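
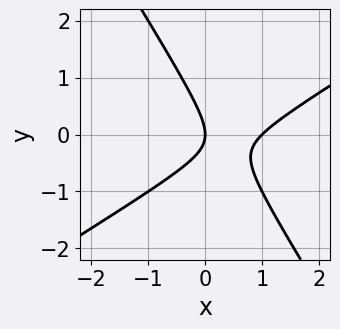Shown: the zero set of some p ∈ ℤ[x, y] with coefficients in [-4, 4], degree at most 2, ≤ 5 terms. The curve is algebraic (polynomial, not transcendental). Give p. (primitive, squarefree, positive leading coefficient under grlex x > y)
First, degree: the shape is more complex than any degree-1 curve, so deg p = 2.
Then, checking where it meets the axes: one y-axis crossing is at y = 0; the x-axis gridline crossings are at x ∈ {0, 1}.
Finally, assembling these constraints gives the stated polynomial.

x^2 - x*y - y^2 - x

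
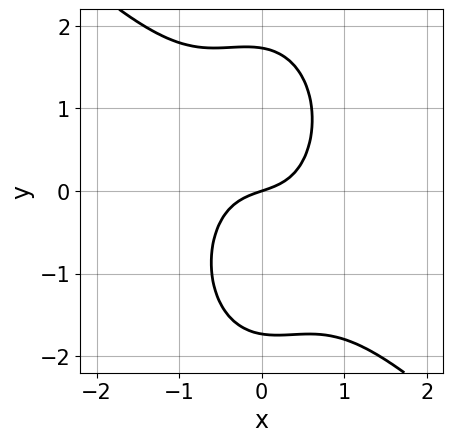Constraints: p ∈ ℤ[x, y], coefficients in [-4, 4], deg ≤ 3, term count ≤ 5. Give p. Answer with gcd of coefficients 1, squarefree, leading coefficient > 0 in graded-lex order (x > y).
(a) deg p = 3. No degree-2 curve has this shape.
(b) From the visible intercepts: one y-axis crossing is at y = 0; one x-axis crossing is at x = 0.
(c) These observations pin down the coefficients.

3*x^3 + 2*x^2*y + y^3 + x - 3*y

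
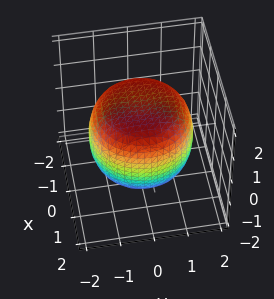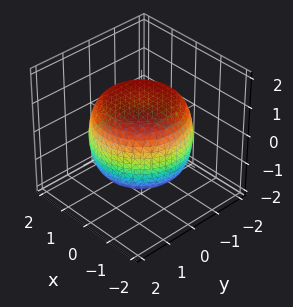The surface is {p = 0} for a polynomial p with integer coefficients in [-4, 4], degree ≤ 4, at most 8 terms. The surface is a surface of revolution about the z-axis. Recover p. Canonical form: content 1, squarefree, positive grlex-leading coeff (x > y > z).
x^4 + 2*x^2*y^2 + y^4 - x^2 - y^2 + 2*z^2 - 3

deg p = 4.
Symmetries: rotational symmetry about the z-axis ⇒ p depends on x, y only through x² + y².
Against the integer gridlines: a circular section at z = -1 has radius between 1 and 2.
Together with the visible shape, these determine p as stated.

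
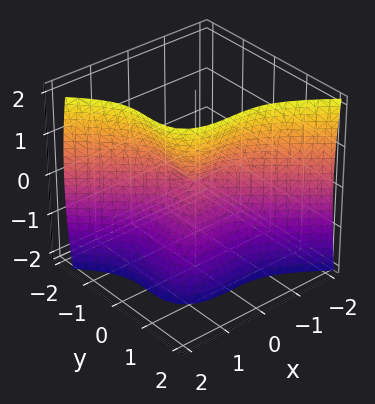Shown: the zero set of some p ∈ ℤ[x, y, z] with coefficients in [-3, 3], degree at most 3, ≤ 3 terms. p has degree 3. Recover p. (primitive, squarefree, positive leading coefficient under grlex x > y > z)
2*x^3 + 3*y^3 - z^2

First, deg p = 3.
Then, reading off the gridlines: one y-axis crossing is at y = 0; one x-axis crossing is at x = 0.
Finally, matching integer coefficients to the picture gives p.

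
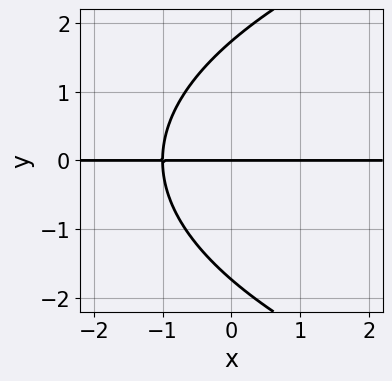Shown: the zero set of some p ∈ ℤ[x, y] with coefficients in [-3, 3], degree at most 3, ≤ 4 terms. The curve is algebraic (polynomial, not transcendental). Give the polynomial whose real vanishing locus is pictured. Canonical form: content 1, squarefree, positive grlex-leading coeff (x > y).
y^3 - 3*x*y - 3*y

Degree: no degree-2 curve has this shape, so deg p = 3.
Observable constraints: one y-axis crossing is at y = 0; the visible x-axis segment lies entirely on the curve.
The integer polynomial consistent with all of this is the stated p.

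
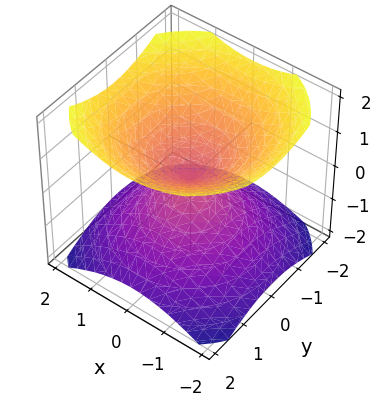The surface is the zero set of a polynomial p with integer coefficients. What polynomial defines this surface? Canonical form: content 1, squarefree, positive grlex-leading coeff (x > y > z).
There are 2 components. They look like related sheets of one shape, so recover p as a whole.
deg p = 2. A double cone through the origin; a quadric.
Symmetries: the z ↦ −z reflection is a symmetry, so z appears only in even powers; the z-axis is an axis of rotation, so x and y enter only as x² + y².
Checking where it meets the axes: it meets the z-axis at z = 0 (among the integer gridlines); it crosses the x-axis at the gridline x = 0.
Together with the visible shape, these determine p as stated.

2*x^2 + 2*y^2 - 3*z^2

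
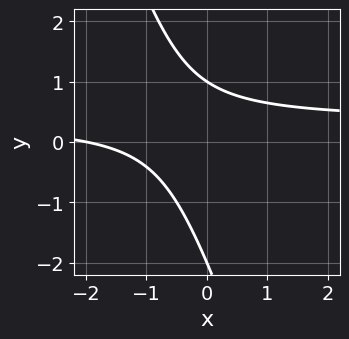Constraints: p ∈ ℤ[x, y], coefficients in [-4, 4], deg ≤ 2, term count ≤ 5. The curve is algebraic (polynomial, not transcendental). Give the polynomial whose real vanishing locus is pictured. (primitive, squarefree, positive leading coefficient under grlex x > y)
1. The degree is 2 — a generic line meets the curve in up to 2 points.
2. Reading off the gridlines: among the integer gridlines, it crosses the y-axis at y ∈ {-2, 1}; it meets the x-axis at x = -2 (among the integer gridlines).
3. Together with the visible shape, these determine p as stated.

3*x*y + y^2 - x + y - 2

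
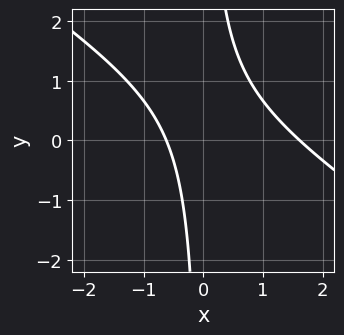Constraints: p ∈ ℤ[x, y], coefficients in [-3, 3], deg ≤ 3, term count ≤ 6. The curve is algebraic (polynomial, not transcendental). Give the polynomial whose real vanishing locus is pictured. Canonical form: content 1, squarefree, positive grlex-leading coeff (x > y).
(a) Degree: no degree-1 curve has this shape, so deg p = 2.
(b) Observable constraints: no y-intercept at any integer in the box.
(c) The integer polynomial consistent with all of this is the stated p.

2*x^2 + 3*x*y - 2*x - 2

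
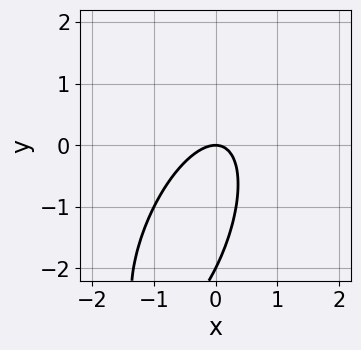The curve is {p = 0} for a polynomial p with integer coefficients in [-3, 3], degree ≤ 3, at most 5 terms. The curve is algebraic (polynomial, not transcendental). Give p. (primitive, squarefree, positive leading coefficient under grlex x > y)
3*x^2 - 2*x*y + y^2 + 2*y

Degree: the shape is more complex than any degree-1 curve, so deg p = 2.
Observable constraints: the y-axis gridline crossings are at y ∈ {-2, 0}; it meets the x-axis at x = 0 (among the integer gridlines).
Assembling these constraints gives the stated polynomial.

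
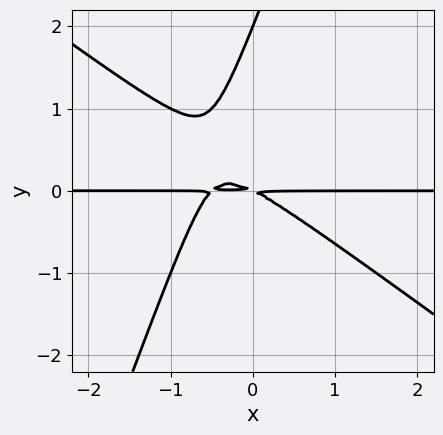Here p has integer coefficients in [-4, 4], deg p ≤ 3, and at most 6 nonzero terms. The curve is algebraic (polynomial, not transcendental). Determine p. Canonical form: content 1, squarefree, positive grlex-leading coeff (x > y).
2*x^2*y + 2*x*y^2 - y^3 + x*y + 2*y^2

First, deg p = 3. A generic line meets the curve in up to 3 points.
Next, from the axis intercepts and sections: the visible x-axis segment lies entirely on the curve; one y-axis crossing is at y = 2.
Finally, assembling these constraints gives the stated polynomial.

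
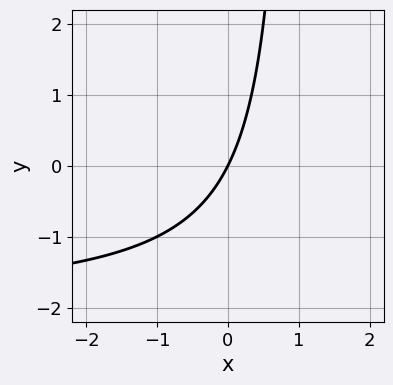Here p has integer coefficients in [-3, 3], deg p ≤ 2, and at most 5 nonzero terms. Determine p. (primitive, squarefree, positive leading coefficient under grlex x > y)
Degree: the shape is more complex than any degree-1 curve, so deg p = 2.
From the axis intercepts and sections: one x-axis crossing is at x = 0; one y-axis crossing is at y = 0.
Together with the visible shape, these determine p as stated.

x*y + 2*x - y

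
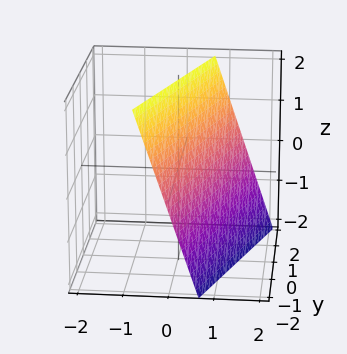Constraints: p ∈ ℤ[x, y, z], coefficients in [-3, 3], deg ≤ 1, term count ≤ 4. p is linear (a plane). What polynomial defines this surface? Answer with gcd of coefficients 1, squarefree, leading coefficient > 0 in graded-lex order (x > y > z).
3*x - y + z - 2

(a) The degree is 1 — the surface is flat (a plane).
(b) Checking where it meets the axes: it meets the y-axis at y = -2 (among the integer gridlines); it meets the z-axis at z = 2 (among the integer gridlines).
(c) Matching integer coefficients to the picture gives p.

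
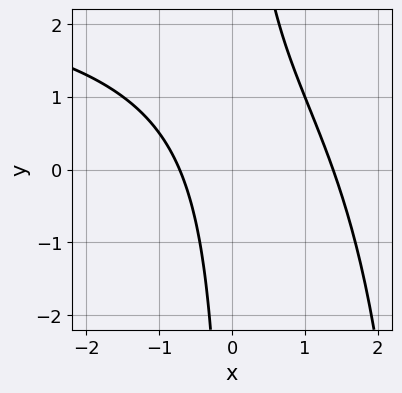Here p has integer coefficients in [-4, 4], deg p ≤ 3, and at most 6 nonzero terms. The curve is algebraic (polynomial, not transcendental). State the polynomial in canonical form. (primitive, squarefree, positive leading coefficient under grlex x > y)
x^2*y - 3*x^2 - 3*x*y + 2*x + 3

First, the degree is 3 — the shape is more complex than any degree-2 curve.
Next, from the axis intercepts and sections: it misses every integer gridline on the y-axis.
Finally, solving for integer coefficients yields p as stated.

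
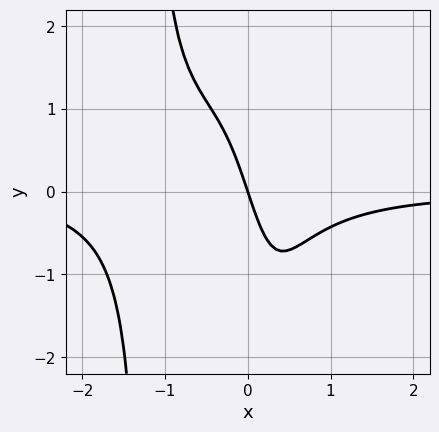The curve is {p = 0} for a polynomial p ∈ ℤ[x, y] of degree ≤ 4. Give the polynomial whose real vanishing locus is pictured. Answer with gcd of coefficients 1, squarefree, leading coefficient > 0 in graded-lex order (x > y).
3*x^3*y + 3*x^2*y + 3*x + y

The degree is 4 — no degree-3 curve has this shape.
From the axis intercepts and sections: one x-axis crossing is at x = 0; it meets the y-axis at y = 0 (among the integer gridlines).
Fitting integer coefficients to these (and the overall shape) gives p.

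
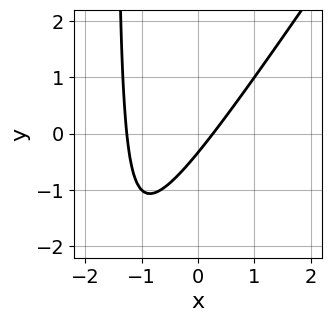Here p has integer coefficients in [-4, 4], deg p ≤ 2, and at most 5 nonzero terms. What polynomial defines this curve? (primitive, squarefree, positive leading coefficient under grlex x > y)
3*x^2 - 2*x*y + 3*x - 3*y - 1

Degree: no degree-1 curve has this shape, so deg p = 2.
Putting this together gives p.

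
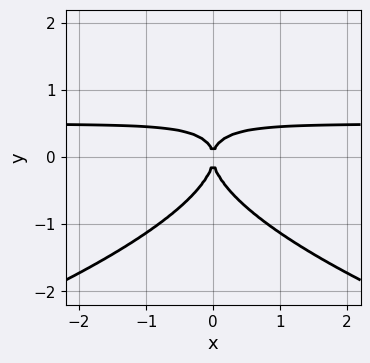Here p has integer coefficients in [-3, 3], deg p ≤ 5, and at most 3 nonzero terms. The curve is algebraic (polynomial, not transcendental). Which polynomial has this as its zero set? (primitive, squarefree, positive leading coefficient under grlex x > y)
2*y^4 + 2*x^2*y - x^2

(a) Degree: a generic line meets the curve in up to 4 points, so deg p = 4.
(b) Symmetries: mirror symmetry x ↦ −x ⇒ only even powers of x.
(c) From the axis intercepts and sections: one x-axis crossing is at x = 0; it meets the y-axis at y = 0 (among the integer gridlines).
(d) These observations pin down the coefficients.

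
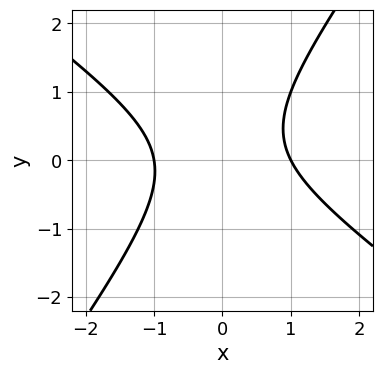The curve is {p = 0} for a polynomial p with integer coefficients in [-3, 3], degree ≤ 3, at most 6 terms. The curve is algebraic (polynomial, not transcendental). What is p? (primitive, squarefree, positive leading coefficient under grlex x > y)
3*x^2 + 2*x*y - 3*y^2 + y - 3

First, the degree is 2 — no degree-1 curve has this shape.
Then, checking where it meets the axes: no y-intercept at any integer in the box; among the integer gridlines, it crosses the x-axis at x ∈ {-1, 1}.
Finally, solving for integer coefficients yields p as stated.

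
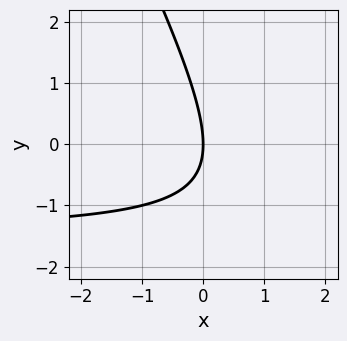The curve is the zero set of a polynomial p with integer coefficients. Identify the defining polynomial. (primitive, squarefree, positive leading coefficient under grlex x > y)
1. Degree: a generic line meets the curve in up to 2 points, so deg p = 2.
2. From the visible intercepts: it crosses the x-axis at the gridline x = 0; it crosses the y-axis at the gridline y = 0.
3. These observations pin down the coefficients.

2*x*y + y^2 + 3*x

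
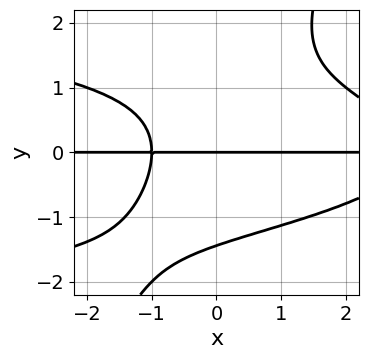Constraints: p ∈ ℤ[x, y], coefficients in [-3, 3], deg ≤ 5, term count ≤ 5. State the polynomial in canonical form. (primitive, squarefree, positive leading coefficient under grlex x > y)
2*x*y^3 - y^4 + x^2*y - 2*x*y - 3*y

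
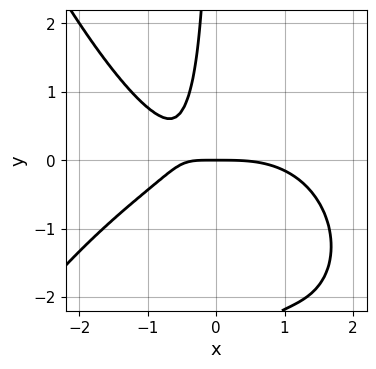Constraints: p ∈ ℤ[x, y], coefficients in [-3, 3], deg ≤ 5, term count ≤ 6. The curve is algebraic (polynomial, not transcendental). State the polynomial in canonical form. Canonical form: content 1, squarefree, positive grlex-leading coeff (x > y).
First, degree: no degree-3 curve has this shape, so deg p = 4.
Next, checking where it meets the axes: it meets the x-axis at x = 0 (among the integer gridlines); it meets the y-axis at y = 0 (among the integer gridlines).
Finally, solving for integer coefficients yields p as stated.

x^4 + 2*x^2*y + 3*x*y^2 + 3*x*y + 2*y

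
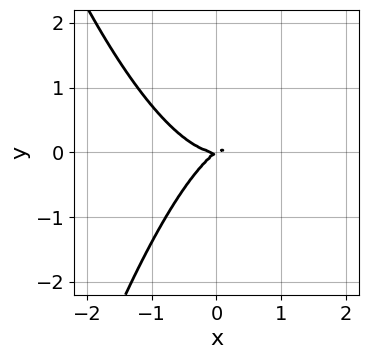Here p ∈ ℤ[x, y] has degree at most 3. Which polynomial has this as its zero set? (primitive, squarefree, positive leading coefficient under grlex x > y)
1. Degree: the shape is more complex than any degree-2 curve, so deg p = 3.
2. Checking where it meets the axes: it crosses the y-axis at the gridline y = 0; it meets the x-axis at x = 0 (among the integer gridlines).
3. Putting this together gives p.

3*x^3 - 2*x*y + 3*y^2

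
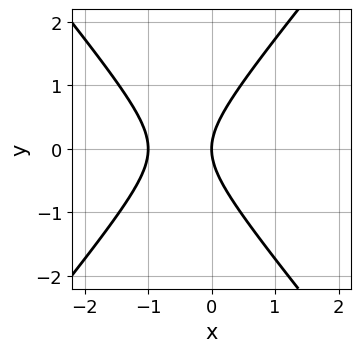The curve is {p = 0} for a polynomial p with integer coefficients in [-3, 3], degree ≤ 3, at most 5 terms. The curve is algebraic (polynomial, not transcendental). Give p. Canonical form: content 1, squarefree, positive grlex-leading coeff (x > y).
1. The degree is 2 — a generic line meets the curve in up to 2 points.
2. Symmetries: mirror symmetry y ↦ −y ⇒ only even powers of y.
3. From the axis intercepts and sections: it meets the y-axis at y = 0 (among the integer gridlines); among the integer gridlines, it crosses the x-axis at x ∈ {-1, 0}.
4. These observations pin down the coefficients.

3*x^2 - 2*y^2 + 3*x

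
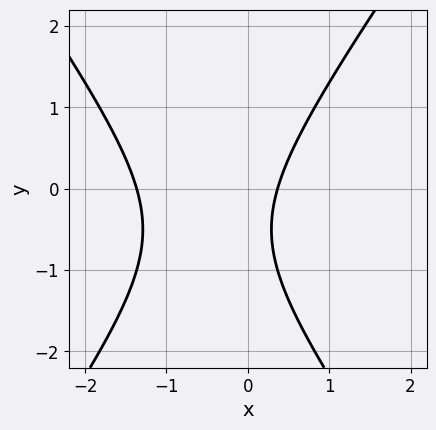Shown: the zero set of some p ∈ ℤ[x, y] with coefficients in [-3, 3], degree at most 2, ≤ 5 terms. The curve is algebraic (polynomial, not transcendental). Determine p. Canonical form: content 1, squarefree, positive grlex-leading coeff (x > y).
Degree: the shape is more complex than any degree-1 curve, so deg p = 2.
From the axis intercepts and sections: no y-intercept at any integer in the box.
Putting this together gives p.

2*x^2 - y^2 + 2*x - y - 1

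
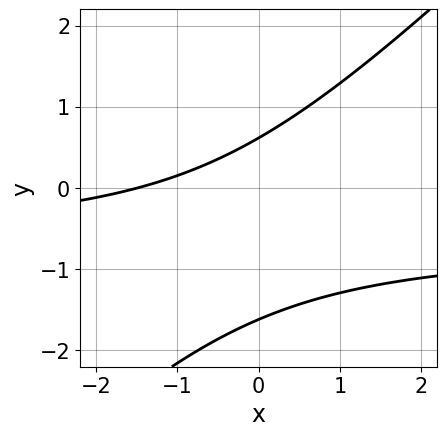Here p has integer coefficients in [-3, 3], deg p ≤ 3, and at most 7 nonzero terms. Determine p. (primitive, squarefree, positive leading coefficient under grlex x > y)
First, the degree is 2 — a generic line meets the curve in up to 2 points.
Finally, putting this together gives p.

3*x*y - 3*y^2 + 2*x - 3*y + 3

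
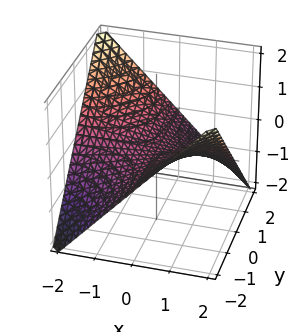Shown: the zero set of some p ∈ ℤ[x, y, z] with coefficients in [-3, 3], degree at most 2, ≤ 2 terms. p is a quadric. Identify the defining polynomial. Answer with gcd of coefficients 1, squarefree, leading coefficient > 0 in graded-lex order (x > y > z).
First, deg p = 2.
Next, from the visible intercepts: every point of the y-axis in the box is on the surface; every point of the x-axis in the box is on the surface; it meets the z-axis at z = 0 (among the integer gridlines).
Finally, assembling these constraints gives the stated polynomial.

x*y + 2*z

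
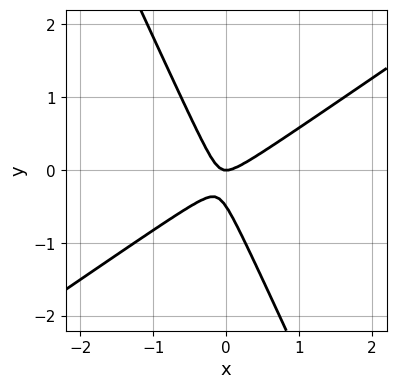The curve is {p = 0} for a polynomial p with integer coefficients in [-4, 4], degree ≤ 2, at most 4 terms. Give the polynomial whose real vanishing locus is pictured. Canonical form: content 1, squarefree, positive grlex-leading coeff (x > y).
1. The degree is 2 — no degree-1 curve has this shape.
2. Against the integer gridlines: it crosses the x-axis at the gridline x = 0; one y-axis crossing is at y = 0.
3. Together with the visible shape, these determine p as stated.

3*x^2 - 3*x*y - 2*y^2 - y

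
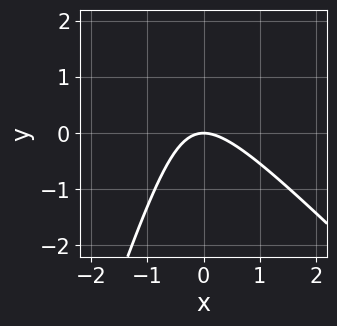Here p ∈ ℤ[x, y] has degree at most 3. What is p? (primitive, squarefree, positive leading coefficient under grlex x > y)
1. deg p = 2. A generic line meets the curve in up to 2 points.
2. Observable constraints: it meets the x-axis at x = 0 (among the integer gridlines); it crosses the y-axis at the gridline y = 0.
3. Together with the visible shape, these determine p as stated.

3*x^2 + 2*x*y - y^2 + 3*y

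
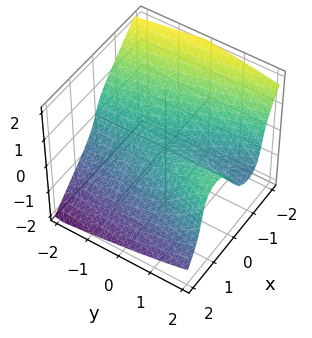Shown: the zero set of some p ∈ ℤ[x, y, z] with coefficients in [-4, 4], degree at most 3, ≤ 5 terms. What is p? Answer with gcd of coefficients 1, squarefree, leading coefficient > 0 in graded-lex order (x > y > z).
x^3 + z^3 - x*y + z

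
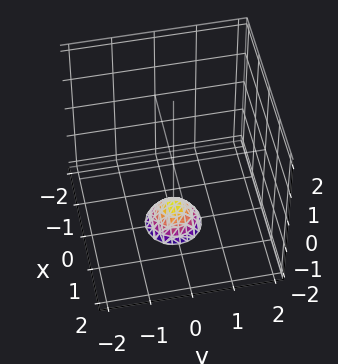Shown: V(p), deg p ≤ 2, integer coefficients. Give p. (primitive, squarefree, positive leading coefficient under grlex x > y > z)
3*x^2 + 3*y^2 + 2*z + 3

1. deg p = 2. A generic line meets the surface in up to 2 points.
2. Symmetries: the surface is invariant under rotation about z: p = q(x² + y², z).
3. From the axis intercepts and sections: it misses every integer gridline on the y-axis; the surface avoids every integer x-axis point in the box; a circular section at z = -2 has radius between 0 and 1.
4. The integer polynomial consistent with all of this is the stated p.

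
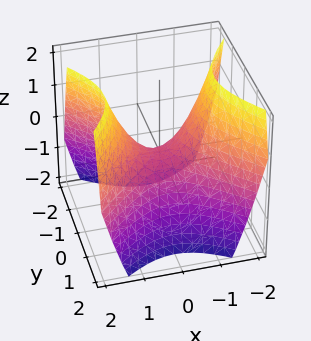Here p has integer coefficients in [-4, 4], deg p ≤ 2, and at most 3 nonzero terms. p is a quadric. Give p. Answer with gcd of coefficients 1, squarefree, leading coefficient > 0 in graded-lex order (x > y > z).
(a) The degree is 2 — a saddle surface; a quadric.
(b) Symmetries: the y ↦ −y reflection is a symmetry, so y appears only in even powers; it's symmetric under x → −x, forcing even powers of x.
(c) Observable constraints: one y-axis crossing is at y = 0; it crosses the z-axis at the gridline z = 0; it meets the x-axis at x = 0 (among the integer gridlines).
(d) Together with the visible shape, these determine p as stated.

x^2 - y^2 - z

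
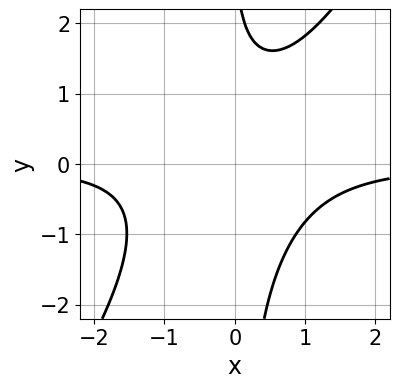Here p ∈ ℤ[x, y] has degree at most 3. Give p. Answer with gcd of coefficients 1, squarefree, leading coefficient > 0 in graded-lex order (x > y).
3*x^2*y - 2*x*y^2 - y + 3

First, degree: a generic line meets the curve in up to 3 points, so deg p = 3.
Then, reading off the gridlines: the curve avoids every integer x-axis point in the box; it misses every integer gridline on the y-axis.
Finally, putting this together gives p.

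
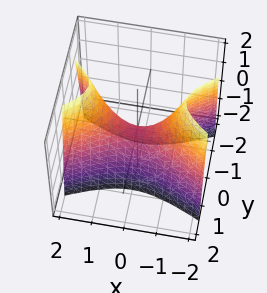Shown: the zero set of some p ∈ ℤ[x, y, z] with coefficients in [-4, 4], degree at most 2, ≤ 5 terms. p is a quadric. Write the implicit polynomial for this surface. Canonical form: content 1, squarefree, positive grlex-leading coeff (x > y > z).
First, deg p = 2. A saddle surface; a quadric.
Then, symmetries: mirror symmetry x ↦ −x ⇒ only even powers of x; it's symmetric under y → −y, forcing even powers of y.
Then, checking where it meets the axes: one z-axis crossing is at z = 0; it meets the x-axis at x = 0 (among the integer gridlines); one y-axis crossing is at y = 0.
Finally, together with the visible shape, these determine p as stated.

x^2 - 3*y^2 - z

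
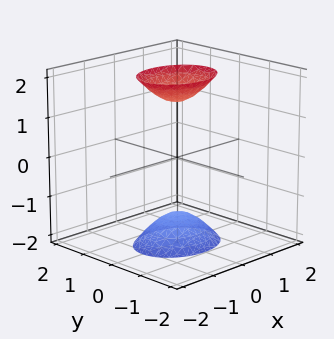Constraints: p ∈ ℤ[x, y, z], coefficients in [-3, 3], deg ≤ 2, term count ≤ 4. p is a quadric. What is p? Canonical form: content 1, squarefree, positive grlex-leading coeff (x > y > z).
First, there are 2 components.
Next, the degree is 2 — two separate bowl-shaped sheets opening away from each other; a quadric.
Then, symmetries: mirror symmetry x ↦ −x ⇒ only even powers of x; it's symmetric under z → −z, forcing even powers of z; mirror symmetry y ↦ −y ⇒ only even powers of y.
Then, against the integer gridlines: the surface avoids every integer y-axis point in the box; no x-intercept at any integer in the box.
Finally, putting this together gives p.

2*x^2 + 3*y^2 - z^2 + 2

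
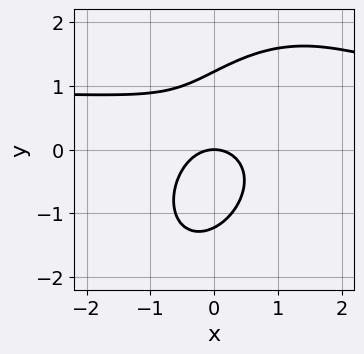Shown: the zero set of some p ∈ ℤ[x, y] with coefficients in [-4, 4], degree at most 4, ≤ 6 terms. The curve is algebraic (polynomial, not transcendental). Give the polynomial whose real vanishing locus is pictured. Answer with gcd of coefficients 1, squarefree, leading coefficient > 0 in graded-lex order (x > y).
3*x^2*y - 2*x*y^2 + 2*y^3 - 3*x^2 - 3*y

First, degree: the shape is more complex than any degree-2 curve, so deg p = 3.
Then, observable constraints: it crosses the y-axis at the gridline y = 0; one x-axis crossing is at x = 0.
Finally, fitting integer coefficients to these (and the overall shape) gives p.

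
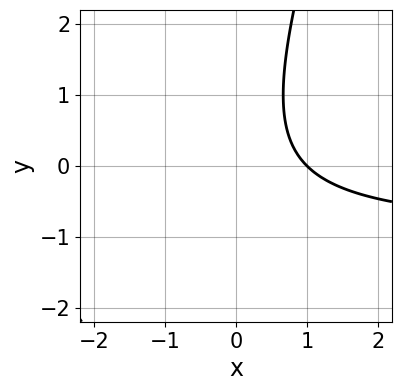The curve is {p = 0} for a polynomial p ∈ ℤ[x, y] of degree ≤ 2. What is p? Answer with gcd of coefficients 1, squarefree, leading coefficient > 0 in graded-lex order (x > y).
1. Degree: no degree-1 curve has this shape, so deg p = 2.
2. Reading off the gridlines: the curve avoids every integer y-axis point in the box; one x-axis crossing is at x = 1.
3. Assembling these constraints gives the stated polynomial.

3*x*y - y^2 + 3*x - 3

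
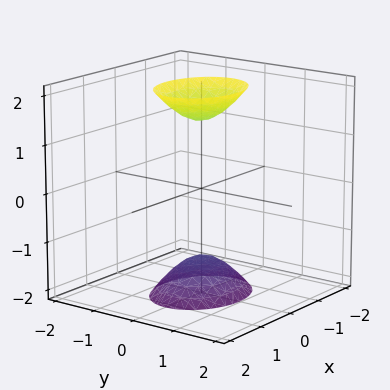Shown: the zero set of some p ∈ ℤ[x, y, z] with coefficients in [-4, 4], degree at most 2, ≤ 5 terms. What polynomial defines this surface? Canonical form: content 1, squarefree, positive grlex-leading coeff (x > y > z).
1. There are 2 components. Treating them together as one polynomial.
2. The degree is 2 — two sheets facing apart; a quadric.
3. Symmetries: the z ↦ −z reflection is a symmetry, so z appears only in even powers; the x ↦ −x reflection is a symmetry, so x appears only in even powers; mirror symmetry y ↦ −y ⇒ only even powers of y.
4. Checking where it meets the axes: it misses every integer gridline on the y-axis; it misses every integer gridline on the x-axis.
5. Together with the visible shape, these determine p as stated.

2*x^2 + 3*y^2 - z^2 + 2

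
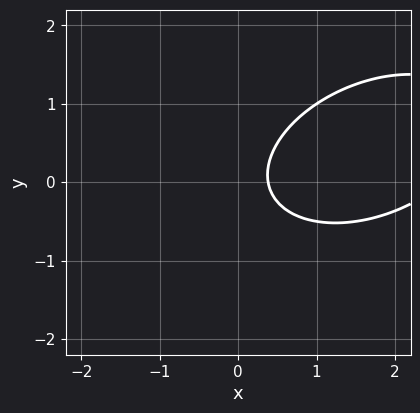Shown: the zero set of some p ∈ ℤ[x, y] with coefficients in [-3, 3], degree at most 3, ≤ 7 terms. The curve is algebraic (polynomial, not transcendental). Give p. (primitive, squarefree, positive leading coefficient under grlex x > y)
x^2 - x*y + 2*y^2 - 3*x + 1

First, the degree is 2 — the shape is more complex than any degree-1 curve.
Next, checking where it meets the axes: no y-intercept at any integer in the box.
Finally, assembling these constraints gives the stated polynomial.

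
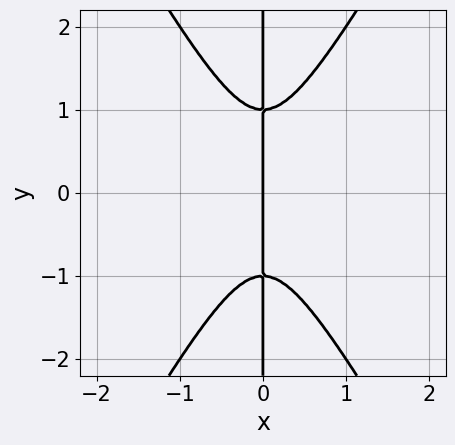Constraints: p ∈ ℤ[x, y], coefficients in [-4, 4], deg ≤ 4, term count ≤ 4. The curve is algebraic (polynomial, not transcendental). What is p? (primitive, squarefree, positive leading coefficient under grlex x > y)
Degree: no degree-2 curve has this shape, so deg p = 3.
Symmetries: mirror symmetry y ↦ −y ⇒ only even powers of y.
From the axis intercepts and sections: it meets the x-axis at x = 0 (among the integer gridlines); the visible y-axis segment lies entirely on the curve.
Solving for integer coefficients yields p as stated.

3*x^3 - x*y^2 + x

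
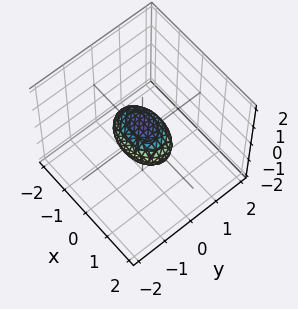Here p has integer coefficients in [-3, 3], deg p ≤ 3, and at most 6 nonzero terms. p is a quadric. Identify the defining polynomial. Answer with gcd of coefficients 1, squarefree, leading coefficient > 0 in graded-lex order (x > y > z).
x^2 + 2*y^2 + 2*z^2 - 1

First, deg p = 2. A closed, bounded, convex surface; a quadric.
Next, symmetries: the x ↦ −x reflection is a symmetry, so x appears only in even powers; the y ↦ −y reflection is a symmetry, so y appears only in even powers; it's symmetric under z → −z, forcing even powers of z.
Then, from the axis intercepts and sections: among the integer gridlines, it crosses the x-axis at x ∈ {-1, 1}.
Finally, fitting integer coefficients to these (and the overall shape) gives p.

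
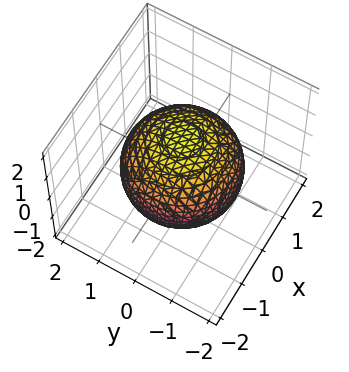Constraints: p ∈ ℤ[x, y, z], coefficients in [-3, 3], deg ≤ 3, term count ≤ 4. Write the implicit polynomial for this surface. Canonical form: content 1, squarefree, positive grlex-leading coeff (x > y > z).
x^2 + y^2 + z^2 - 2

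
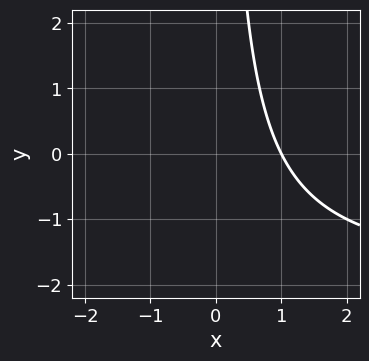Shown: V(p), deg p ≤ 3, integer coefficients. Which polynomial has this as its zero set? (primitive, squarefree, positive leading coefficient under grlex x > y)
deg p = 2. The shape is more complex than any degree-1 curve.
Reading off the gridlines: the curve avoids every integer y-axis point in the box; it crosses the x-axis at the gridline x = 1.
The integer polynomial consistent with all of this is the stated p.

x*y + 2*x - 2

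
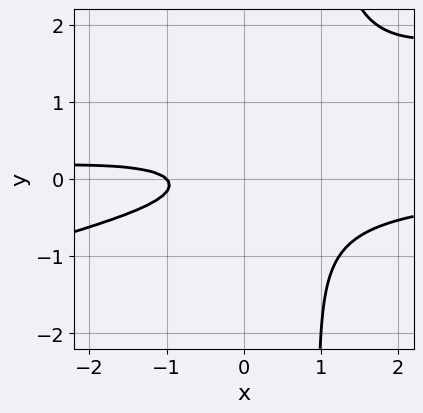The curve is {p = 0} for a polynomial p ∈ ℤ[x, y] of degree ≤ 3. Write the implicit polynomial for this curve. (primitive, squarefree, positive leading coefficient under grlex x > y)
x^2*y - 3*x*y^2 + 3*y^2 + x + 1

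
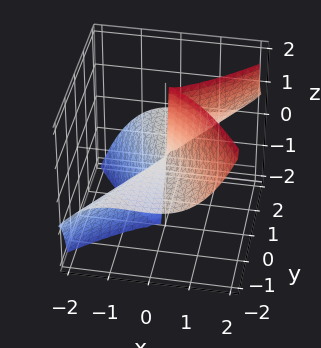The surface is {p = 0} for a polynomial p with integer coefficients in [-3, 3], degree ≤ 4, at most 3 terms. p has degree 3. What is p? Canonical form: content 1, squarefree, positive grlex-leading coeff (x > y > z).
(a) Degree: a generic line meets the surface in up to 3 points, so deg p = 3.
(b) Checking where it meets the axes: it meets the x-axis at x = 0 (among the integer gridlines); the visible y-axis segment lies entirely on the surface; the visible z-axis segment lies entirely on the surface.
(c) The integer polynomial consistent with all of this is the stated p.

2*x^3 - x^2*y - 3*y^2*z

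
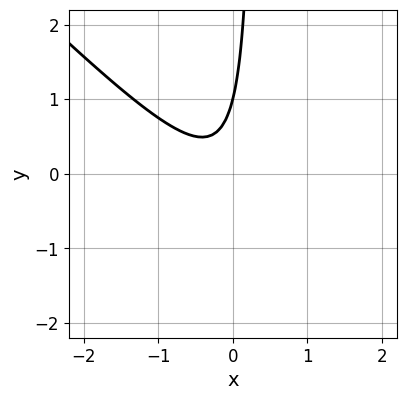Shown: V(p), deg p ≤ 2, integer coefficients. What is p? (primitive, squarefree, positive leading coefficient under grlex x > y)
(a) Degree: a generic line meets the curve in up to 2 points, so deg p = 2.
(b) Observable constraints: no x-intercept at any integer in the box; it meets the y-axis at y = 1 (among the integer gridlines).
(c) The integer polynomial consistent with all of this is the stated p.

3*x^2 + 3*x*y + x - y + 1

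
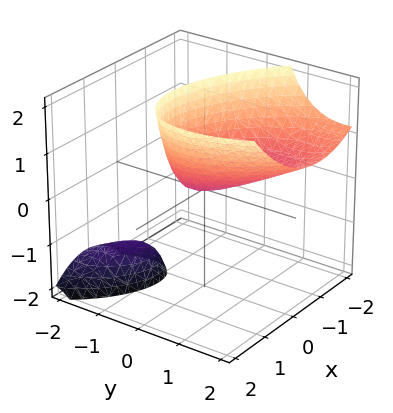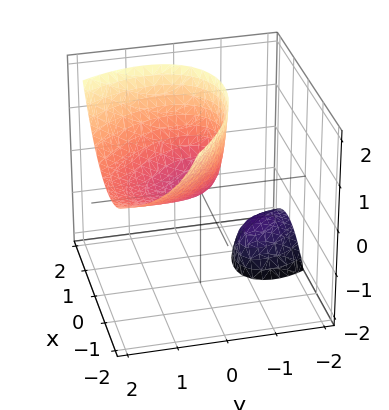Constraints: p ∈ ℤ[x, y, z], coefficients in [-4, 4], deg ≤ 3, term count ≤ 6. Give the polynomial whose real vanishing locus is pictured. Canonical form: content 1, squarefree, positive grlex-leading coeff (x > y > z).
2*x^2 + 2*x*y + 2*y^2 - 3*y*z - 2*z

(a) The picture has 2 separate pieces.
(b) Degree: the shape is more complex than any degree-1 surface, so deg p = 2.
(c) From the axis intercepts and sections: it meets the z-axis at z = 0 (among the integer gridlines); it meets the y-axis at y = 0 (among the integer gridlines); it crosses the x-axis at the gridline x = 0.
(d) Assembling these constraints gives the stated polynomial.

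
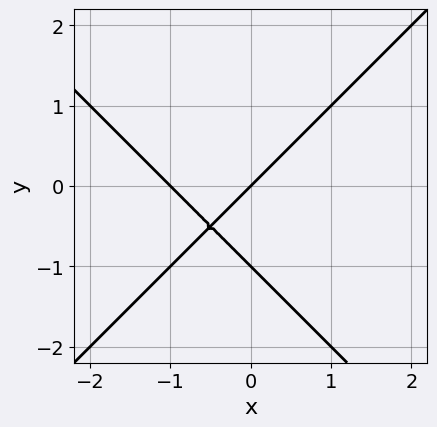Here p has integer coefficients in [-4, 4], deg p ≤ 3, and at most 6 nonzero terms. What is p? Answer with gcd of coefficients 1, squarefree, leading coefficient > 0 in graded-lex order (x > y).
x^2 - y^2 + x - y

Degree: a generic line meets the curve in up to 2 points, so deg p = 2.
Against the integer gridlines: the x-axis gridline crossings are at x ∈ {-1, 0}; the y-axis gridline crossings are at y ∈ {-1, 0}.
Together with the visible shape, these determine p as stated.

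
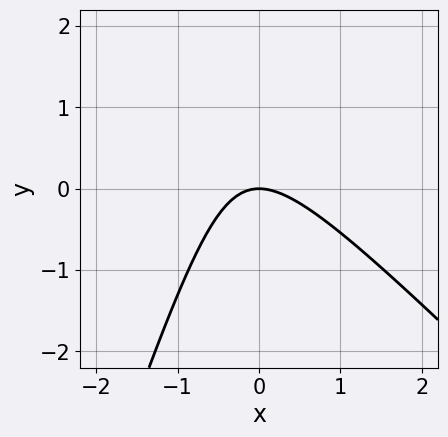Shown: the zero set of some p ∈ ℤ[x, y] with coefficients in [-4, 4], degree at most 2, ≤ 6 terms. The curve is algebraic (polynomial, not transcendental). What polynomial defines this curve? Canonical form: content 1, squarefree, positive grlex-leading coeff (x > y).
First, the degree is 2 — a generic line meets the curve in up to 2 points.
Next, checking where it meets the axes: one x-axis crossing is at x = 0; it crosses the y-axis at the gridline y = 0.
Finally, the integer polynomial consistent with all of this is the stated p.

3*x^2 + 2*x*y - y^2 + 3*y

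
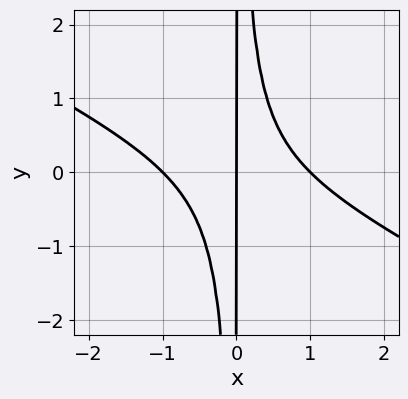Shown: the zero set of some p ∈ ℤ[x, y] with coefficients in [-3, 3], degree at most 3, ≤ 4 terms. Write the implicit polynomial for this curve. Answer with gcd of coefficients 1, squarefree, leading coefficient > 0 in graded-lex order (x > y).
x^3 + 2*x^2*y - x

First, degree: no degree-2 curve has this shape, so deg p = 3.
Then, reading off the gridlines: among the integer gridlines, it crosses the x-axis at x ∈ {-1, 0, 1}; the visible y-axis segment lies entirely on the curve.
Finally, assembling these constraints gives the stated polynomial.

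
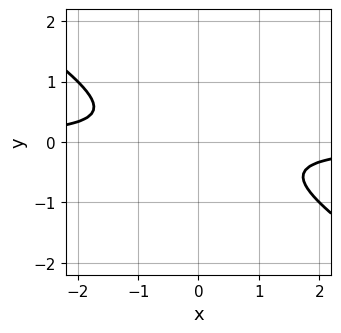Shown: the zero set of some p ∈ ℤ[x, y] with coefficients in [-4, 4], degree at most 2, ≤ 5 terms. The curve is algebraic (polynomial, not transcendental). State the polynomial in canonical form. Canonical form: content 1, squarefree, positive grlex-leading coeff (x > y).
2*x*y + 3*y^2 + 1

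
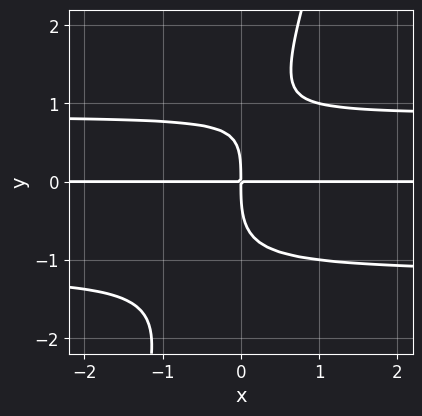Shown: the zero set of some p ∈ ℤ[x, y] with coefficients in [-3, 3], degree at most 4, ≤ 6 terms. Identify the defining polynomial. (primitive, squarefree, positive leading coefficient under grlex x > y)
3*x*y^3 - y^4 + x*y^2 - 3*x*y

The degree is 4 — a generic line meets the curve in up to 4 points.
Reading off the gridlines: every point of the x-axis in the box is on the curve.
Matching integer coefficients to the picture gives p.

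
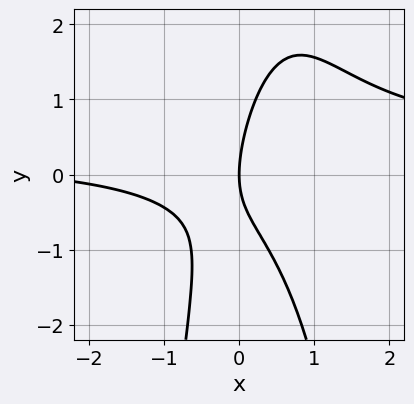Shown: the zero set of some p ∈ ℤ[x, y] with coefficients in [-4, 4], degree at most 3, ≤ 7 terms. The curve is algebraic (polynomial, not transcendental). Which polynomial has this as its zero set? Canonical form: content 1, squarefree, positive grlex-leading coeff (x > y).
3*x^2*y - x^2 - 2*x*y + y^2 - 3*x

First, degree: the shape is more complex than any degree-2 curve, so deg p = 3.
Next, against the integer gridlines: one x-axis crossing is at x = 0; one y-axis crossing is at y = 0.
Finally, together with the visible shape, these determine p as stated.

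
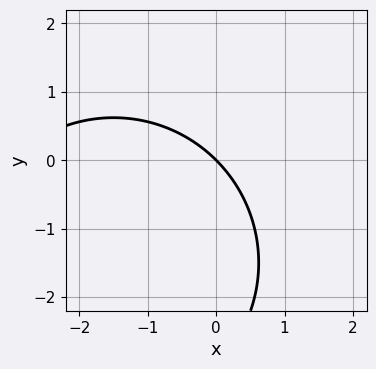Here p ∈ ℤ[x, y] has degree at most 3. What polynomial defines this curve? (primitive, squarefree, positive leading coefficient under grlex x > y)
x^2 + y^2 + 3*x + 3*y

(a) The degree is 2 — no degree-1 curve has this shape.
(b) Observable constraints: it meets the y-axis at y = 0 (among the integer gridlines); it crosses the x-axis at the gridline x = 0.
(c) The integer polynomial consistent with all of this is the stated p.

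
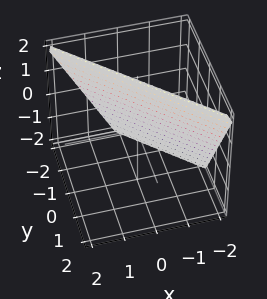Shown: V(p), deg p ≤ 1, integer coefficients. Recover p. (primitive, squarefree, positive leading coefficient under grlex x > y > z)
2*x + 2*y - z + 2

deg p = 1. Every cross-section is a straight line — this is a plane.
Against the integer gridlines: it meets the x-axis at x = -1 (among the integer gridlines); it meets the y-axis at y = -1 (among the integer gridlines).
Solving for integer coefficients yields p as stated. Check: (0, 0, 2) on the z-axis lies on the surface, and p(0, 0, 2) = 0. ✓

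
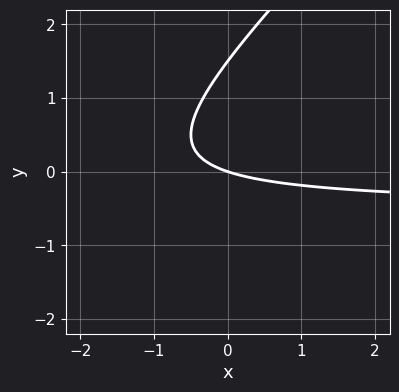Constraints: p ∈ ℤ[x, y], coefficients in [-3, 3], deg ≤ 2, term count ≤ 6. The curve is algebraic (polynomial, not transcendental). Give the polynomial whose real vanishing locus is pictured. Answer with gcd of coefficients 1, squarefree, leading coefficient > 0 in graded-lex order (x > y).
2*x*y - 2*y^2 + x + 3*y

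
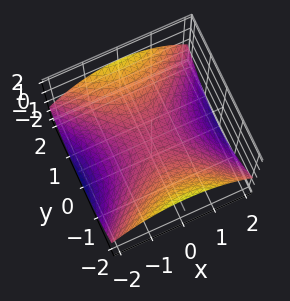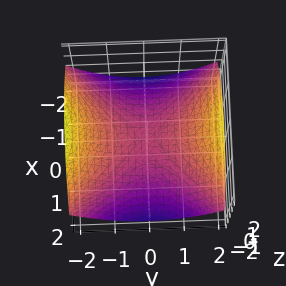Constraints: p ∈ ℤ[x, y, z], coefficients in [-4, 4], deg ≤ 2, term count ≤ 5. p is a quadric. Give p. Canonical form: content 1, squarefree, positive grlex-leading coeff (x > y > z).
First, the degree is 2 — a hyperbolic paraboloid; a quadric.
Next, symmetries: it's symmetric under y → −y, forcing even powers of y; it's symmetric under x → −x, forcing even powers of x.
Then, reading off the gridlines: it crosses the x-axis at the gridline x = 0; one z-axis crossing is at z = 0.
Finally, matching integer coefficients to the picture gives p.

x^2 - y^2 + 3*z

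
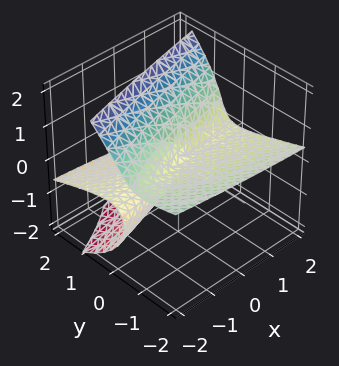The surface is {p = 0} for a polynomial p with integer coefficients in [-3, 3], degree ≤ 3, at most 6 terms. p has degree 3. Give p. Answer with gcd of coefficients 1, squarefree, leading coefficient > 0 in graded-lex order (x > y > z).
z^3 + x*z - y^2 - 3*y*z

First, I count 2 distinct pieces. They look like related sheets of one shape, so recover p as a whole.
Then, the degree is 3 — no degree-2 surface has this shape.
Then, observable constraints: it meets the y-axis at y = 0 (among the integer gridlines); the visible x-axis segment lies entirely on the surface; it meets the z-axis at z = 0 (among the integer gridlines).
Finally, together with the visible shape, these determine p as stated.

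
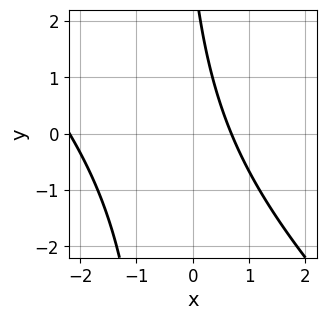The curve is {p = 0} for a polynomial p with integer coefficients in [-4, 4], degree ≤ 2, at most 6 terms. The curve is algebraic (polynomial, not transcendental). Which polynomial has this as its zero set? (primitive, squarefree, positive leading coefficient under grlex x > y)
(a) The degree is 2 — no degree-1 curve has this shape.
(b) Checking where it meets the axes: it misses every integer gridline on the y-axis.
(c) The integer polynomial consistent with all of this is the stated p.

2*x^2 + 2*x*y + 3*x + y - 3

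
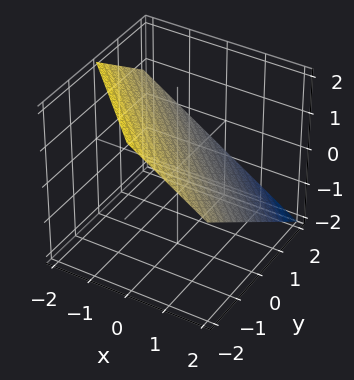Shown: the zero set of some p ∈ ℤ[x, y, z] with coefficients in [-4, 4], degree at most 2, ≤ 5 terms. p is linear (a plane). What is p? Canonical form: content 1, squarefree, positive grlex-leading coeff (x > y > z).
2*x + 2*y + 3*z - 2

deg p = 1.
From the visible intercepts: it crosses the y-axis at the gridline y = 1; one x-axis crossing is at x = 1.
Assembling these constraints gives the stated polynomial.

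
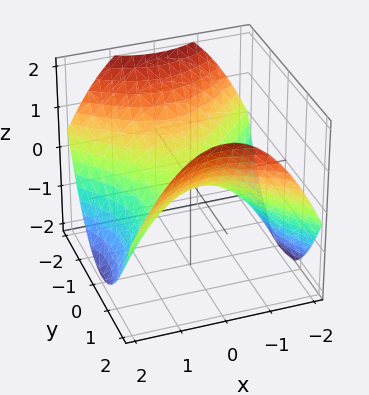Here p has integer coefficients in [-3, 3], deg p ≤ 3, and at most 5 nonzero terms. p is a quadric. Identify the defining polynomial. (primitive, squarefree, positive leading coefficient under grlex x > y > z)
x^2 - y^2 + 2*z

1. deg p = 2. A saddle surface; a quadric.
2. Symmetries: the x ↦ −x reflection is a symmetry, so x appears only in even powers; it's symmetric under y → −y, forcing even powers of y.
3. Observable constraints: one x-axis crossing is at x = 0; one y-axis crossing is at y = 0; it crosses the z-axis at the gridline z = 0.
4. The integer polynomial consistent with all of this is the stated p.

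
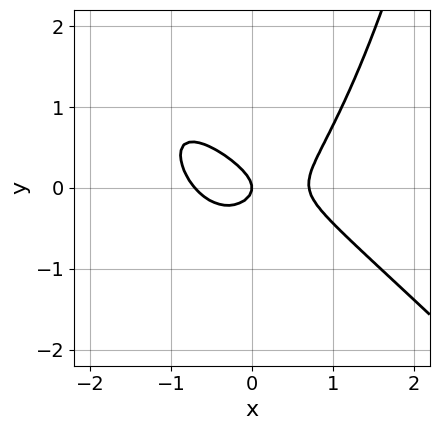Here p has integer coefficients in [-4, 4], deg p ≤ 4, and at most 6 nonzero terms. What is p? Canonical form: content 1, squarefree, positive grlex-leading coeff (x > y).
Degree: the shape is more complex than any degree-2 curve, so deg p = 3.
Checking where it meets the axes: it meets the x-axis at x = 0 (among the integer gridlines); it crosses the y-axis at the gridline y = 0.
Matching integer coefficients to the picture gives p.

2*x^3 + 2*x^2*y - x*y - 3*y^2 - x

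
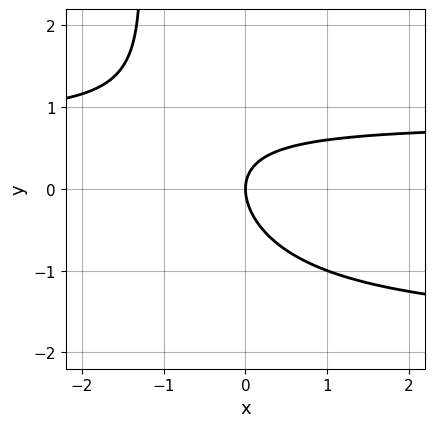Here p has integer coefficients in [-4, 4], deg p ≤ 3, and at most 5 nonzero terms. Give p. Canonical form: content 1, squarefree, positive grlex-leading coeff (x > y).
2*x*y^2 + 2*x*y + 3*y^2 - 3*x

1. deg p = 3. A generic line meets the curve in up to 3 points.
2. From the visible intercepts: one x-axis crossing is at x = 0; it meets the y-axis at y = 0 (among the integer gridlines).
3. Assembling these constraints gives the stated polynomial.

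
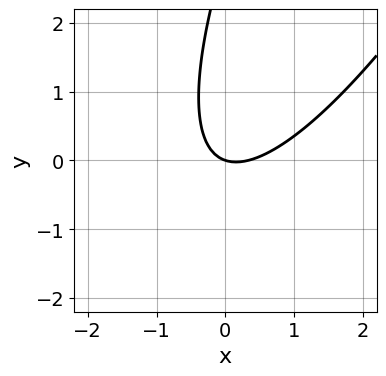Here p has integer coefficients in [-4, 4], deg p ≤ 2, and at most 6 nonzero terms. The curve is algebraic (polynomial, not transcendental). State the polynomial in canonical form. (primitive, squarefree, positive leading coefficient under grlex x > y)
deg p = 2. The shape is more complex than any degree-1 curve.
Observable constraints: one y-axis crossing is at y = 0; it meets the x-axis at x = 0 (among the integer gridlines).
Matching integer coefficients to the picture gives p.

3*x^2 - 3*x*y + y^2 - x - 3*y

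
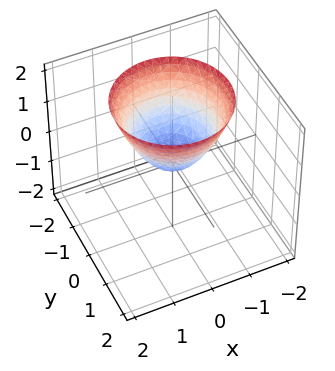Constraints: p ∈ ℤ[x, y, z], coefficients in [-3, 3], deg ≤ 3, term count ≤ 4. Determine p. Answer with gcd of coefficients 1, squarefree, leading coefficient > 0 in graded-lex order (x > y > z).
1. deg p = 2.
2. Symmetry: the surface is invariant under rotation about z: p = q(x² + y², z).
3. From the axis intercepts and sections: it crosses the y-axis at the gridline y = 0; one x-axis crossing is at x = 0; it meets the z-axis at z = 0 (among the integer gridlines).
4. These observations pin down the coefficients.

x^2 + y^2 - z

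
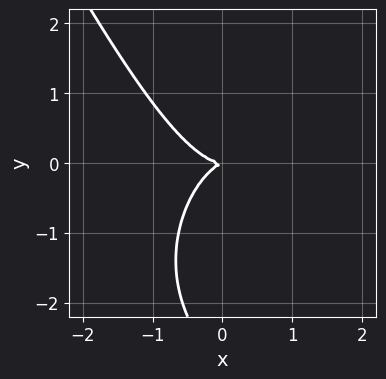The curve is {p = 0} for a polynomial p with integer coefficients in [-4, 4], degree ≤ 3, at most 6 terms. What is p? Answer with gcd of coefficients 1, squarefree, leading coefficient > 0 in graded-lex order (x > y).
3*x^3 + x*y^2 + y^3 - x*y + 3*y^2

(a) deg p = 3. No degree-2 curve has this shape.
(b) Observable constraints: it meets the y-axis at y = 0 (among the integer gridlines); it meets the x-axis at x = 0 (among the integer gridlines).
(c) Assembling these constraints gives the stated polynomial.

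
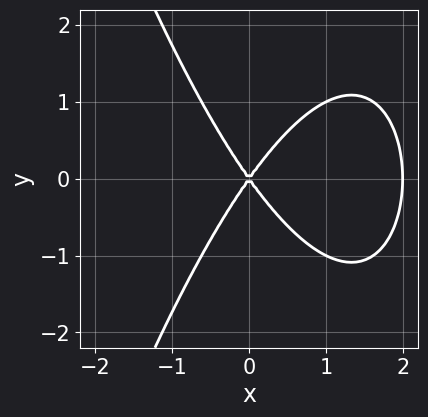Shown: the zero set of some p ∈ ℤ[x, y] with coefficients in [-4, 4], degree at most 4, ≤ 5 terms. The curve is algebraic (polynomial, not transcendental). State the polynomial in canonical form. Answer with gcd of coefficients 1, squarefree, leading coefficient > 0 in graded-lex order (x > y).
First, deg p = 3.
Next, symmetries: it's symmetric under y → −y, forcing even powers of y.
Then, checking where it meets the axes: among the integer gridlines, it crosses the x-axis at x ∈ {0, 2}; it meets the y-axis at y = 0 (among the integer gridlines).
Finally, the integer polynomial consistent with all of this is the stated p.

x^3 - 2*x^2 + y^2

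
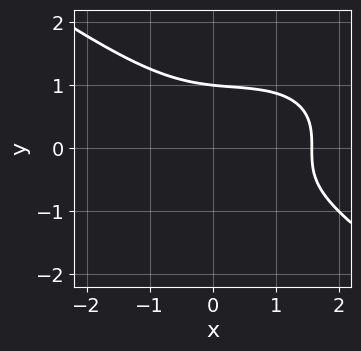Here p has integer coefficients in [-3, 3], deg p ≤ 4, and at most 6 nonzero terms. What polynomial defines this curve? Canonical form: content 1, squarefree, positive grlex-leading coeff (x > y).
x^3 + 3*y^3 - x^2 + x - 3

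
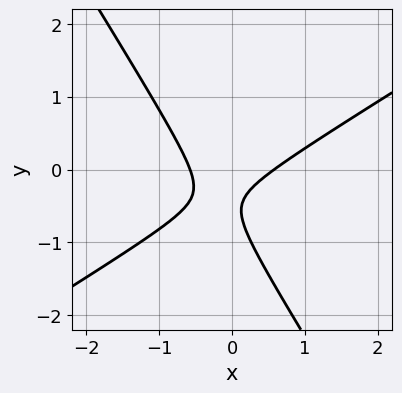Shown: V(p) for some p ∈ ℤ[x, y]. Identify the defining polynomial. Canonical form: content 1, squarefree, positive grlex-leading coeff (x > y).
3*x^2 - 3*x*y - 3*y^2 - 3*y - 1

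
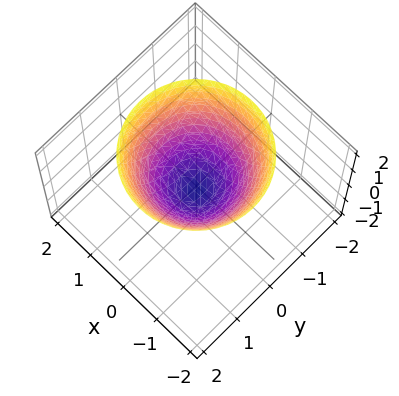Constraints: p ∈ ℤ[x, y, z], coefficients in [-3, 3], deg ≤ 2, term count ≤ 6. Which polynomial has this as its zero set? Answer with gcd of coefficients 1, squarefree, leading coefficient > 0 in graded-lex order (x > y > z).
1. deg p = 2. A generic line meets the surface in up to 2 points.
2. By symmetry, the surface is invariant under rotation about z: p = q(x² + y², z).
3. Reading off the gridlines: a circular section at z = 2 has radius between 1 and 2.
4. Matching integer coefficients to the picture gives p.

3*x^2 + 3*y^2 - 3*z - 1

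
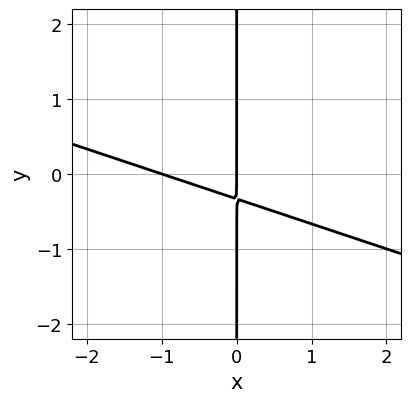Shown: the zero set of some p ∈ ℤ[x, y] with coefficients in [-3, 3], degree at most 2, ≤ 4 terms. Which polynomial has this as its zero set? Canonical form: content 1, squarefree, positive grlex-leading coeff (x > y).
(a) deg p = 2.
(b) Observable constraints: among the integer gridlines, it crosses the x-axis at x ∈ {-1, 0}; the visible y-axis segment lies entirely on the curve.
(c) The integer polynomial consistent with all of this is the stated p.

x^2 + 3*x*y + x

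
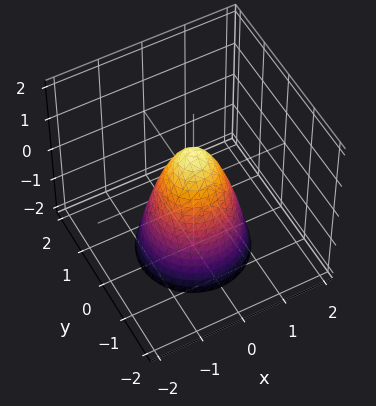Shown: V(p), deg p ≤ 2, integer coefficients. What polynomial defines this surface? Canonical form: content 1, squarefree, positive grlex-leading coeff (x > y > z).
deg p = 2. The shape is more complex than any degree-1 surface.
Symmetries: every cross-section ⟂ z is a circle, so x, y appear only via x² + y².
Checking where it meets the axes: it meets the z-axis at z = 1 (among the integer gridlines); a circular section at z = -1 has radius exactly 1.
Assembling these constraints gives the stated polynomial.

2*x^2 + 2*y^2 + z - 1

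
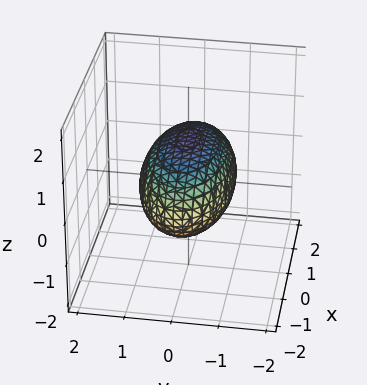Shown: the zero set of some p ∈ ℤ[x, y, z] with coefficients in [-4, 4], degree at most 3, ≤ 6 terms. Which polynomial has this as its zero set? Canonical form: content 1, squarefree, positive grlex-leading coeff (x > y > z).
x^2 + 3*y^2 + 3*z^2 - 3

Degree: bounded and convex; a quadric, so deg p = 2.
Symmetries: it's symmetric under y → −y, forcing even powers of y; mirror symmetry z ↦ −z ⇒ only even powers of z; the x ↦ −x reflection is a symmetry, so x appears only in even powers.
Reading off the gridlines: among the integer gridlines, it crosses the y-axis at y ∈ {-1, 1}; the z-axis gridline crossings are at z ∈ {-1, 1}.
Assembling these constraints gives the stated polynomial.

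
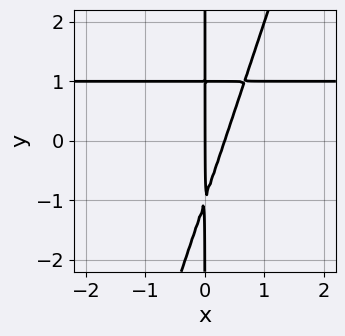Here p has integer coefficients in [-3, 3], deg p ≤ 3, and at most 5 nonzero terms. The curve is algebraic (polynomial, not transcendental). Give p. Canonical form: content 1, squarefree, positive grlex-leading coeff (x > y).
3*x^2*y - x*y^2 - 3*x^2 + x

1. deg p = 3.
2. Against the integer gridlines: the visible y-axis segment lies entirely on the curve; one x-axis crossing is at x = 0.
3. Putting this together gives p.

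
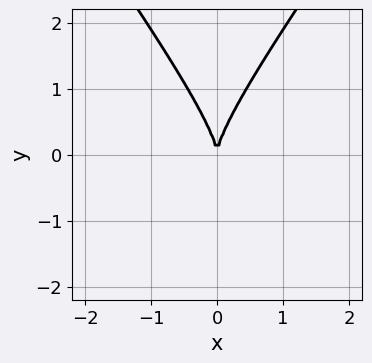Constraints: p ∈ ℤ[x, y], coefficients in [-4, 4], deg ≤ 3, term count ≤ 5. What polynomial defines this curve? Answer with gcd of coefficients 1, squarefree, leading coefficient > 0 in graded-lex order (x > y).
2*x^2*y - y^3 + 3*x^2

First, degree: a generic line meets the curve in up to 3 points, so deg p = 3.
Next, symmetries: the x ↦ −x reflection is a symmetry, so x appears only in even powers.
Then, reading off the gridlines: it crosses the y-axis at the gridline y = 0; it meets the x-axis at x = 0 (among the integer gridlines).
Finally, solving for integer coefficients yields p as stated.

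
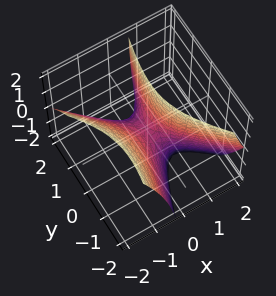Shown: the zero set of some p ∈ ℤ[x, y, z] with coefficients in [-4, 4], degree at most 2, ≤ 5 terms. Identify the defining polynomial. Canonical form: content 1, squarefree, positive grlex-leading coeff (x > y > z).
First, the degree is 2 — the shape is more complex than any degree-1 surface.
Then, checking where it meets the axes: it crosses the x-axis at the gridline x = 0; one y-axis crossing is at y = 0; it meets the z-axis at z = 0 (among the integer gridlines).
Finally, solving for integer coefficients yields p as stated.

3*x^2 + 2*x*y + 2*x*z - y^2 - z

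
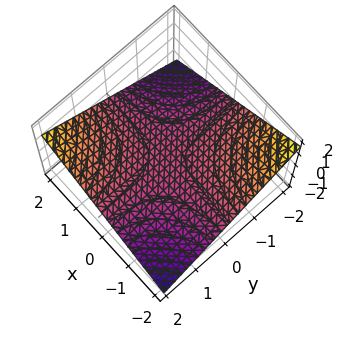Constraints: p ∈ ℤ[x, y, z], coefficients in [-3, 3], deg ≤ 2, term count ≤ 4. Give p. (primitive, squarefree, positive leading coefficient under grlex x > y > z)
x*y - 3*z

(a) Degree: a hyperbolic paraboloid; a quadric, so deg p = 2.
(b) Checking where it meets the axes: one z-axis crossing is at z = 0; the visible x-axis segment lies entirely on the surface.
(c) Putting this together gives p. Check: (0, 2, 0) on the y-axis lies on the surface, and p(0, 2, 0) = 0. ✓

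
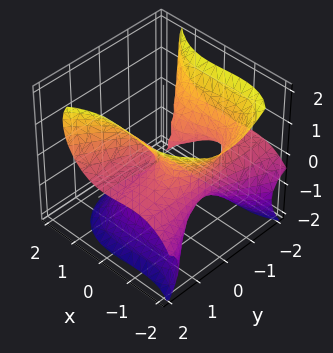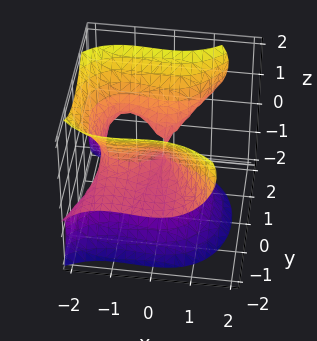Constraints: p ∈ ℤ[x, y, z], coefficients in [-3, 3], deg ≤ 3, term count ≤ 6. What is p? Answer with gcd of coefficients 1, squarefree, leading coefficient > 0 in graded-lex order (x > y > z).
The degree is 3 — a generic line meets the surface in up to 3 points.
Observable constraints: it meets the z-axis at z = 0 (among the integer gridlines); one x-axis crossing is at x = 0; every point of the y-axis in the box is on the surface.
Fitting integer coefficients to these (and the overall shape) gives p.

2*x^3 - 3*y^2*z + 2*z^3 + 3*x^2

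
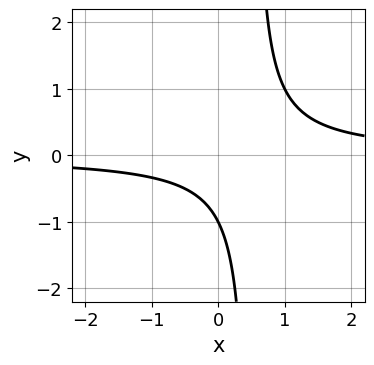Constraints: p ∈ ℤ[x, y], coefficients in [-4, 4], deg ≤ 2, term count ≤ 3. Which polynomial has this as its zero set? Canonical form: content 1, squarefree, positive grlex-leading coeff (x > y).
First, the degree is 2 — a generic line meets the curve in up to 2 points.
Next, from the axis intercepts and sections: no x-intercept at any integer in the box; one y-axis crossing is at y = -1.
Finally, solving for integer coefficients yields p as stated.

2*x*y - y - 1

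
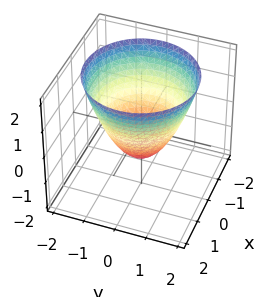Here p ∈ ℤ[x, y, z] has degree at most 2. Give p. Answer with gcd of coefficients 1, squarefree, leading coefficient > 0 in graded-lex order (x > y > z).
x^2 + y^2 - z - 1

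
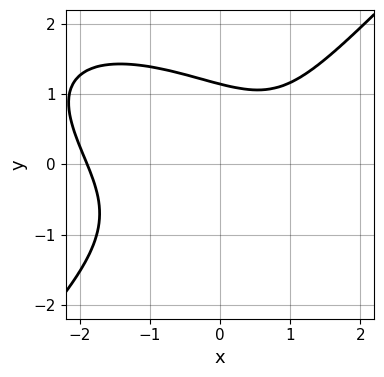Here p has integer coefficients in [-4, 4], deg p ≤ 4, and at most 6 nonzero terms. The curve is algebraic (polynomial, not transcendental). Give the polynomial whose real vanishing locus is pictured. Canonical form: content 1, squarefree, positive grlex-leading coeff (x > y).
x^3 + x^2*y - 2*y^3 - 2*x + 3

(a) Degree: a generic line meets the curve in up to 3 points, so deg p = 3.
(b) Putting this together gives p.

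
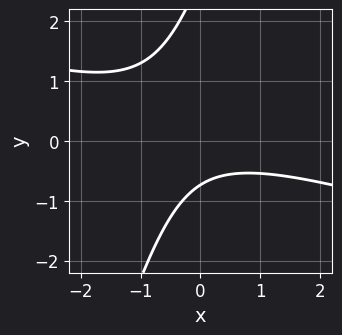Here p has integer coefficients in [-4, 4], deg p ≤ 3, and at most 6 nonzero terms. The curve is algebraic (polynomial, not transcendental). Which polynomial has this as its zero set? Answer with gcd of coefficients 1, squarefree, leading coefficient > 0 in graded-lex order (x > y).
(a) deg p = 2. The shape is more complex than any degree-1 curve.
(b) Observable constraints: no x-intercept at any integer in the box.
(c) These observations pin down the coefficients.

x^2 + 3*x*y - y^2 + 2*y + 2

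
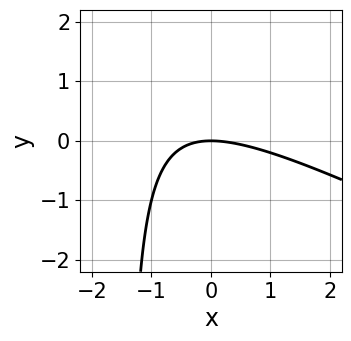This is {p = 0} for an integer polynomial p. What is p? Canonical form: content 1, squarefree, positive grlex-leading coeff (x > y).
First, the degree is 2 — the shape is more complex than any degree-1 curve.
Next, observable constraints: it crosses the x-axis at the gridline x = 0; one y-axis crossing is at y = 0.
Finally, matching integer coefficients to the picture gives p.

x^2 + 2*x*y + 3*y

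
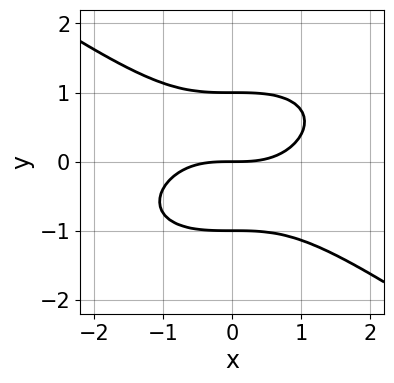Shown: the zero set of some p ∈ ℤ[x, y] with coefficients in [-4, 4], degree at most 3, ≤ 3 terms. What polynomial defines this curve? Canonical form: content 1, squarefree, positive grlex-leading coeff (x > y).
x^3 + 3*y^3 - 3*y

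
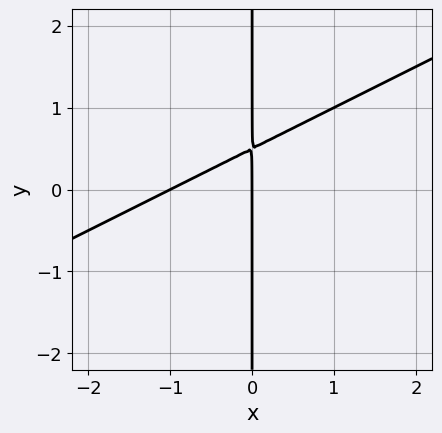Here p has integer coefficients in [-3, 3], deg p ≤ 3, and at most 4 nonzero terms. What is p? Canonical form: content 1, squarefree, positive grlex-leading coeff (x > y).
First, the degree is 2 — the shape is more complex than any degree-1 curve.
Next, from the visible intercepts: the visible y-axis segment lies entirely on the curve; the x-axis gridline crossings are at x ∈ {-1, 0}.
Finally, assembling these constraints gives the stated polynomial.

x^2 - 2*x*y + x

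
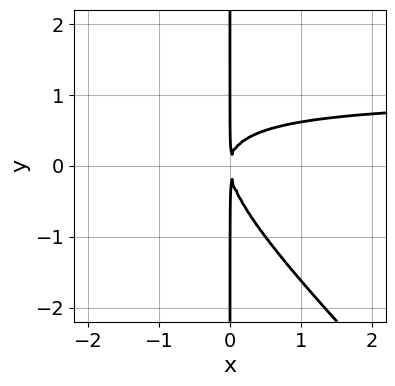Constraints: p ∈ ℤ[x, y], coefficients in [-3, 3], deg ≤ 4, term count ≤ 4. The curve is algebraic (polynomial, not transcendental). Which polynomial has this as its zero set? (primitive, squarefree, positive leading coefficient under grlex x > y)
deg p = 3. The shape is more complex than any degree-2 curve.
Against the integer gridlines: the visible y-axis segment lies entirely on the curve.
These observations pin down the coefficients.

x^2*y + x*y^2 - x^2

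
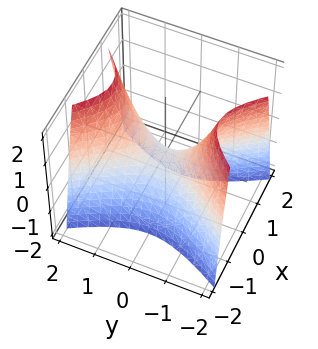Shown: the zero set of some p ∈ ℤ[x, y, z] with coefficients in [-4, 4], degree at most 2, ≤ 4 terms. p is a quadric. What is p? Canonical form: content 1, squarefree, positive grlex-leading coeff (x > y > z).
1. The degree is 2 — a saddle surface; a quadric.
2. Symmetries: it's symmetric under x → −x, forcing even powers of x; the y ↦ −y reflection is a symmetry, so y appears only in even powers.
3. From the axis intercepts and sections: it crosses the z-axis at the gridline z = 0; it crosses the y-axis at the gridline y = 0.
4. The integer polynomial consistent with all of this is the stated p.

2*x^2 - y^2 + z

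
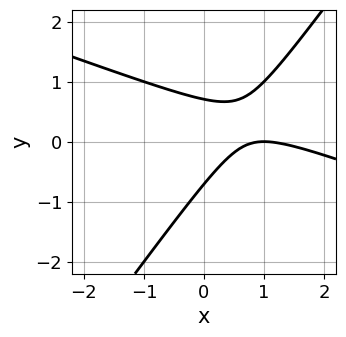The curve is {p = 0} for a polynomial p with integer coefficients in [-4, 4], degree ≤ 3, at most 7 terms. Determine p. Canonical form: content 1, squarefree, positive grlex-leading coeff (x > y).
x^2 + 2*x*y - 2*y^2 - 2*x + 1

First, degree: no degree-1 curve has this shape, so deg p = 2.
Next, observable constraints: it meets the x-axis at x = 1 (among the integer gridlines).
Finally, fitting integer coefficients to these (and the overall shape) gives p.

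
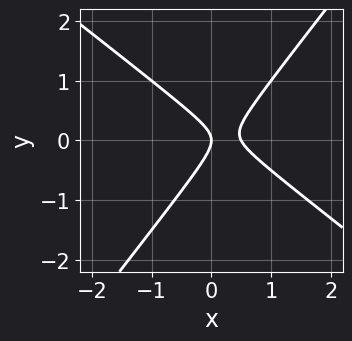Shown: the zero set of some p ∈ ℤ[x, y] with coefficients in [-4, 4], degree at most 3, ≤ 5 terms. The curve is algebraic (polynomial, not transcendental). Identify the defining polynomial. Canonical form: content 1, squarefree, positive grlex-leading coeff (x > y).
2*x^2 + x*y - 2*y^2 - x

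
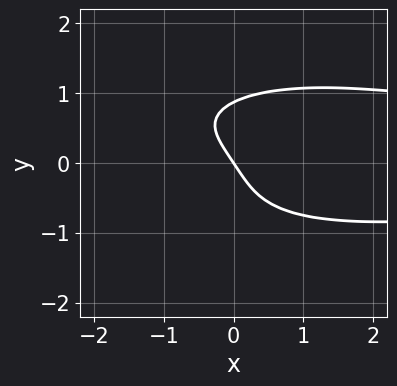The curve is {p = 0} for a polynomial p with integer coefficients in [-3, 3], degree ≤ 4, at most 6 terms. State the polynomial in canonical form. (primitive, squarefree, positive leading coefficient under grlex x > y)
x^2*y^2 + 3*y^4 - 3*x - 2*y

(a) deg p = 4. No degree-3 curve has this shape.
(b) Against the integer gridlines: one x-axis crossing is at x = 0; it crosses the y-axis at the gridline y = 0.
(c) The integer polynomial consistent with all of this is the stated p.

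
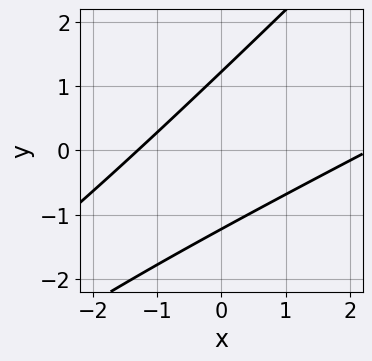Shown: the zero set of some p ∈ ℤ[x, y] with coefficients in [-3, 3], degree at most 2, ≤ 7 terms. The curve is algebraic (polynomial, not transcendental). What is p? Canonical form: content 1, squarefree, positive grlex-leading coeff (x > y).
x^2 - 3*x*y + 2*y^2 - x - 3

First, degree: no degree-1 curve has this shape, so deg p = 2.
Finally, putting this together gives p.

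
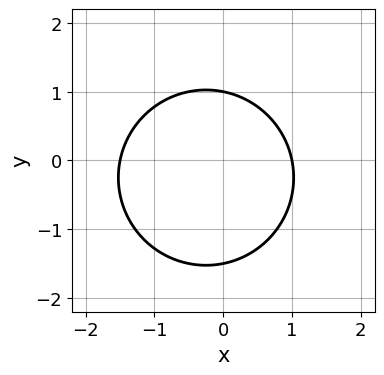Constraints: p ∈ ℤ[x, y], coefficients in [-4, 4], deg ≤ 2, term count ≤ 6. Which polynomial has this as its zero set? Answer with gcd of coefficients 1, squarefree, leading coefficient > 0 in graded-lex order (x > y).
1. deg p = 2. No degree-1 curve has this shape.
2. Checking where it meets the axes: one y-axis crossing is at y = 1; one x-axis crossing is at x = 1.
3. Fitting integer coefficients to these (and the overall shape) gives p.

2*x^2 + 2*y^2 + x + y - 3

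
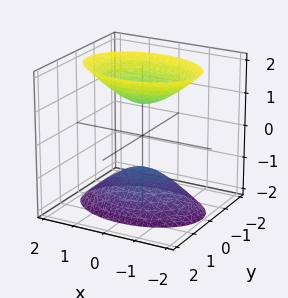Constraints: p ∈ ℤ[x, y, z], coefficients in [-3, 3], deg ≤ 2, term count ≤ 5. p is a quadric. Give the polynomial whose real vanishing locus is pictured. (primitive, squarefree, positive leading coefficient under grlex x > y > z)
x^2 + 2*y^2 - z^2 + 1

First, the picture has 2 separate pieces.
Then, degree: two separate bowl-shaped sheets opening away from each other; a quadric, so deg p = 2.
Then, symmetries: mirror symmetry z ↦ −z ⇒ only even powers of z; mirror symmetry y ↦ −y ⇒ only even powers of y; mirror symmetry x ↦ −x ⇒ only even powers of x.
Next, against the integer gridlines: the z-axis gridline crossings are at z ∈ {-1, 1}; it misses every integer gridline on the y-axis; no x-intercept at any integer in the box.
Finally, together with the visible shape, these determine p as stated.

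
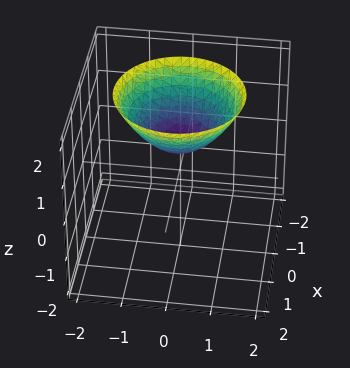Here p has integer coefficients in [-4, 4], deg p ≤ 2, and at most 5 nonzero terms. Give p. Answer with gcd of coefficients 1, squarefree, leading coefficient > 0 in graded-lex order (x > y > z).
1. deg p = 2. A generic line meets the surface in up to 2 points.
2. By symmetry, the z-axis is an axis of rotation, so x and y enter only as x² + y².
3. From the visible intercepts: it misses every integer gridline on the y-axis; it misses every integer gridline on the x-axis; a circular section at z = 1 has radius between 0 and 1.
4. Fitting integer coefficients to these (and the overall shape) gives p.

2*x^2 + 2*y^2 - 3*z + 2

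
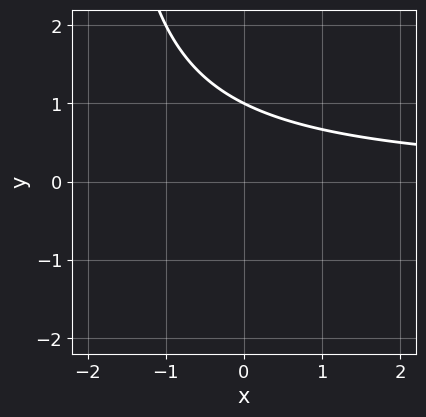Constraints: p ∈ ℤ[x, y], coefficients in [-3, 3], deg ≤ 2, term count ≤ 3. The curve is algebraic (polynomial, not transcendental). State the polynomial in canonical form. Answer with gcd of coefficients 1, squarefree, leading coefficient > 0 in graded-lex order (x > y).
x*y + 2*y - 2

The degree is 2 — a generic line meets the curve in up to 2 points.
Observable constraints: it crosses the y-axis at the gridline y = 1; it misses every integer gridline on the x-axis.
Putting this together gives p.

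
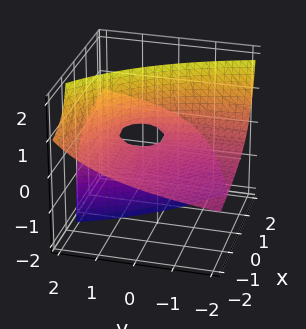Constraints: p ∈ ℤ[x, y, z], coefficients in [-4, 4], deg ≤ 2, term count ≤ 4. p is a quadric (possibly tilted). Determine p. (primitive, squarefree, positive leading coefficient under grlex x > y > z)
1. The degree is 2 — a generic line meets the surface in up to 2 points.
2. From the visible intercepts: the visible y-axis segment lies entirely on the surface; every point of the x-axis in the box is on the surface; it crosses the z-axis at the gridline z = 0.
3. Matching integer coefficients to the picture gives p.

x*y - 3*x*z - 2*y*z + 2*z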